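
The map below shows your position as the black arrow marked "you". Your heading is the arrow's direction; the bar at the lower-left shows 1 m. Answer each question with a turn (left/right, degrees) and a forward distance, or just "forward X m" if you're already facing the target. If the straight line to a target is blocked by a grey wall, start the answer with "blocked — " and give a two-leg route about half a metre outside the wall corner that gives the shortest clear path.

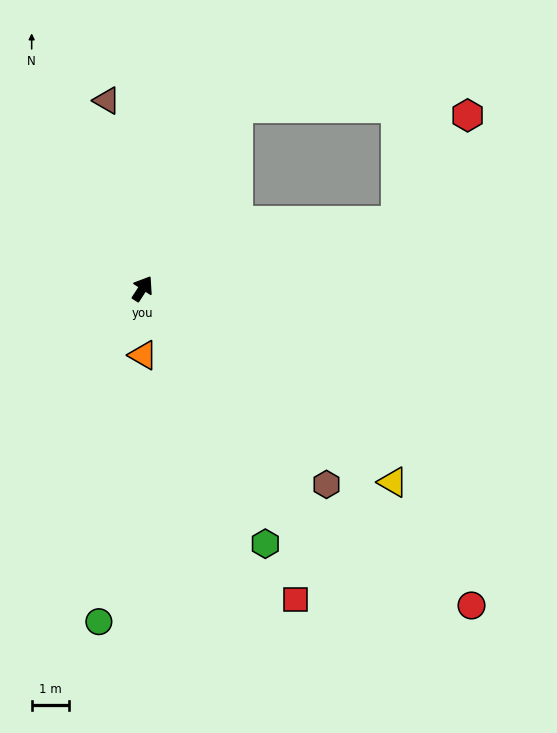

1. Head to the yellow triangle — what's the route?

turn right 95°, forward 8.5 m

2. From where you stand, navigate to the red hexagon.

blocked — turn right 42°, forward 7.1 m, then turn left 41°, forward 3.4 m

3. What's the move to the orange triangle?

turn right 147°, forward 1.8 m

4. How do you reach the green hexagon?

turn right 121°, forward 7.6 m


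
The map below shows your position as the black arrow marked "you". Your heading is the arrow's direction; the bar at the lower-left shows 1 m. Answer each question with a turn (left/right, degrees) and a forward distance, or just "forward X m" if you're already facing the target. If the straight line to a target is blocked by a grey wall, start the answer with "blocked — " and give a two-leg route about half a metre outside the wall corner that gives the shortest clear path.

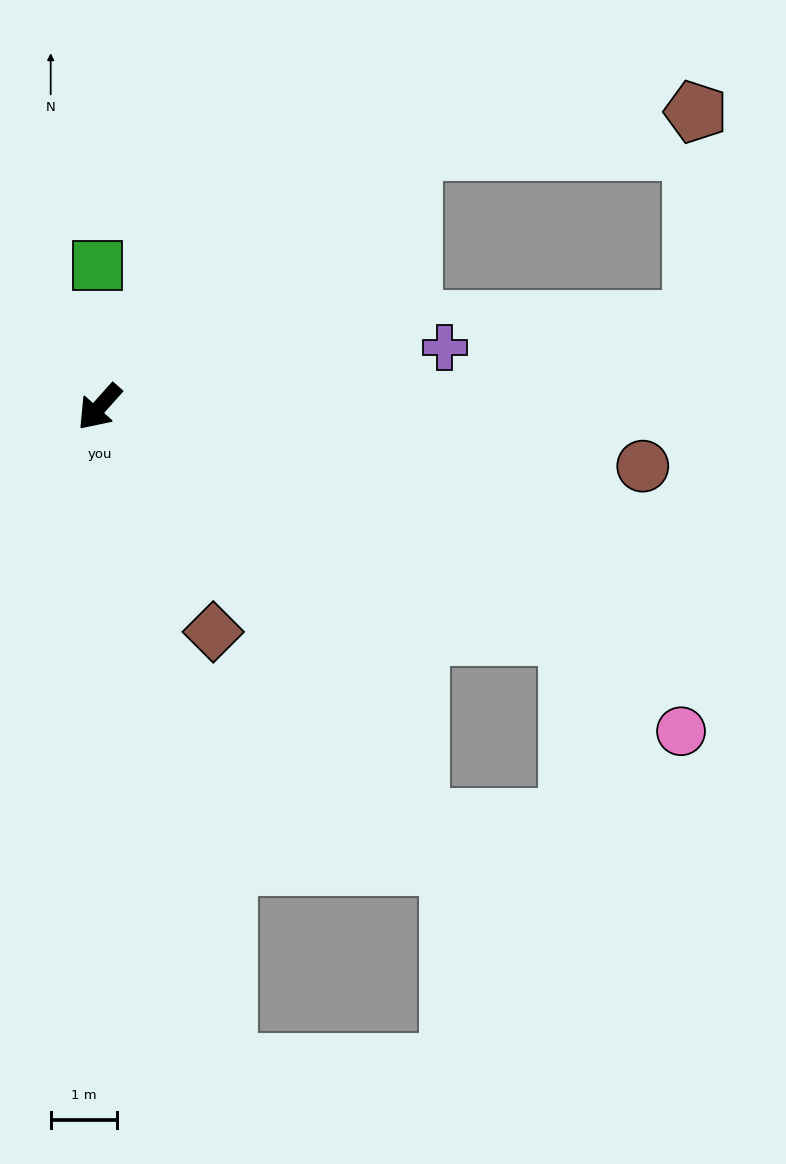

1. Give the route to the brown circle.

turn left 126°, forward 8.2 m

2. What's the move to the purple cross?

turn left 142°, forward 5.2 m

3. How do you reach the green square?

turn right 138°, forward 2.1 m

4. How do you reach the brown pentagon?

blocked — turn left 171°, forward 6.1 m, then turn right 31°, forward 4.3 m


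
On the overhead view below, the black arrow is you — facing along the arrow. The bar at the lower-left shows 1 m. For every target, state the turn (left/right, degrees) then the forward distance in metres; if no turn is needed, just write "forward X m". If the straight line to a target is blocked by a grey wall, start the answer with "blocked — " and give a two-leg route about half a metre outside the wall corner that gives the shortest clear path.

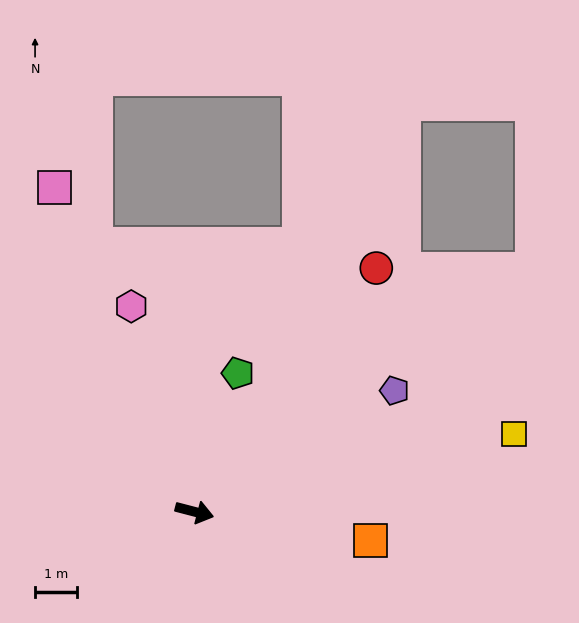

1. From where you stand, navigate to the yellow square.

turn left 28°, forward 7.9 m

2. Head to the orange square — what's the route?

turn left 5°, forward 4.3 m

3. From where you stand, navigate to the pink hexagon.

turn left 122°, forward 5.2 m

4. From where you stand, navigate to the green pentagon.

turn left 87°, forward 3.5 m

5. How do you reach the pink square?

turn left 128°, forward 8.5 m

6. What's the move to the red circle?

turn left 68°, forward 7.3 m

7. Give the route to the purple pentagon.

turn left 46°, forward 5.6 m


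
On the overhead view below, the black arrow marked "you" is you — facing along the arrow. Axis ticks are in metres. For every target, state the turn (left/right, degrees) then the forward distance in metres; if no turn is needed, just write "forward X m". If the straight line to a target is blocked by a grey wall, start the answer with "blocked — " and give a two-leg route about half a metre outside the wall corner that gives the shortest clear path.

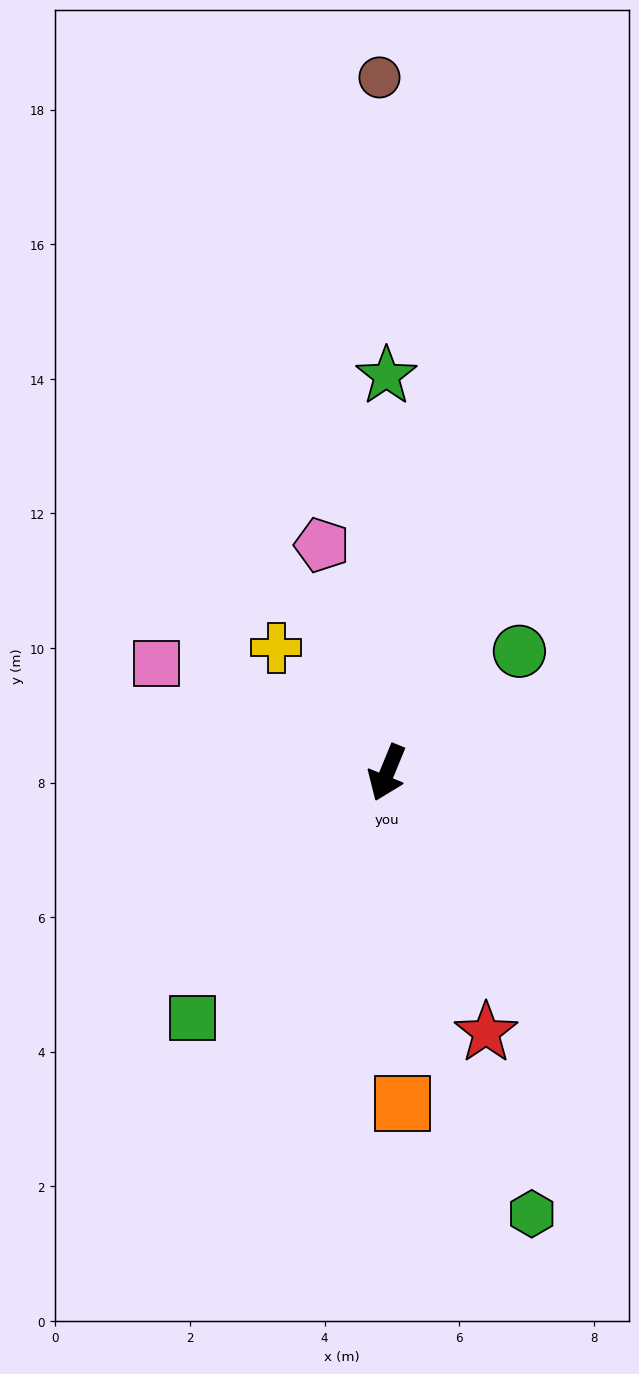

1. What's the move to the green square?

turn right 16°, forward 4.7 m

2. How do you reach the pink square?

turn right 93°, forward 3.8 m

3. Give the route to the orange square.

turn left 25°, forward 4.9 m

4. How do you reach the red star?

turn left 43°, forward 4.1 m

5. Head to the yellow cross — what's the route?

turn right 116°, forward 2.5 m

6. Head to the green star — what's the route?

turn right 158°, forward 5.9 m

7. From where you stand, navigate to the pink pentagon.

turn right 142°, forward 3.5 m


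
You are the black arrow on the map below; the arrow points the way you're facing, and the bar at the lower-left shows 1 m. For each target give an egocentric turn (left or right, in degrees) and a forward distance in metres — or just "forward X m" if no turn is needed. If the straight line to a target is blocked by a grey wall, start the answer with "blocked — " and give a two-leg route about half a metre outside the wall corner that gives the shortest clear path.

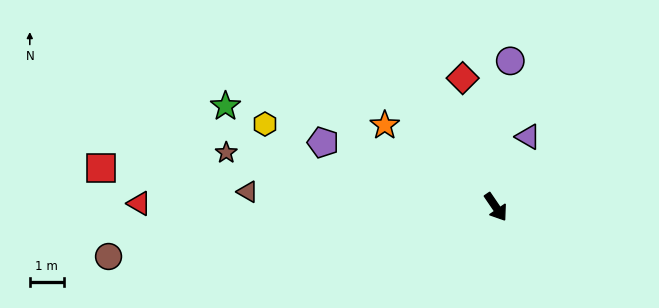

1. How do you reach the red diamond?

turn left 160°, forward 3.9 m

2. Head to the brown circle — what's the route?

turn right 117°, forward 11.5 m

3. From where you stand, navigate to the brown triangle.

turn right 128°, forward 7.3 m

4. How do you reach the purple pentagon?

turn right 145°, forward 5.4 m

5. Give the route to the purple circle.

turn left 140°, forward 4.3 m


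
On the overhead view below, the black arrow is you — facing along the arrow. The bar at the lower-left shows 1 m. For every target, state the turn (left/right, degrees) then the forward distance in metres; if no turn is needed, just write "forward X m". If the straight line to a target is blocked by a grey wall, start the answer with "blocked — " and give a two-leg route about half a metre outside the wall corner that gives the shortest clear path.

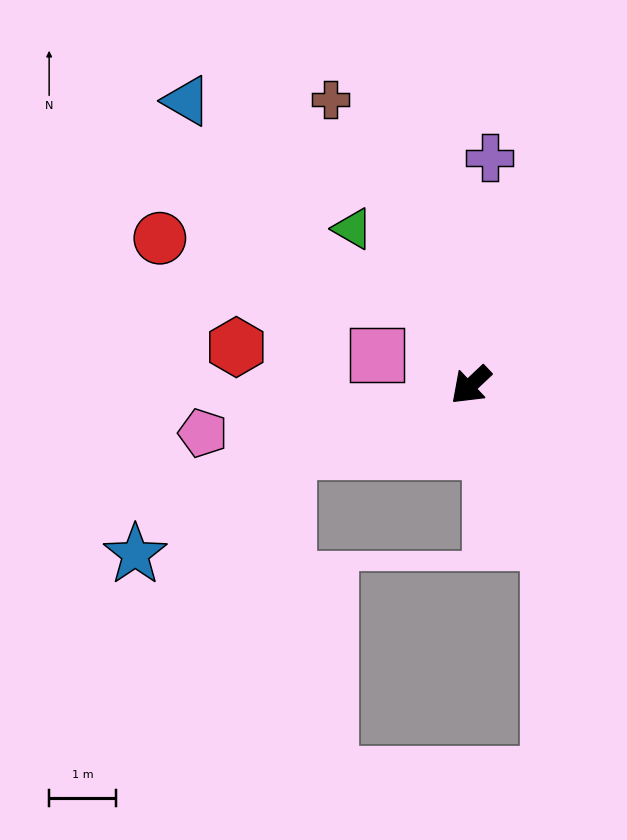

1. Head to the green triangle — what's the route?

turn right 96°, forward 2.9 m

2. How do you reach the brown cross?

turn right 107°, forward 4.8 m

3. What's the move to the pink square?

turn right 61°, forward 1.5 m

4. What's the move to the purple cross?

turn right 138°, forward 3.4 m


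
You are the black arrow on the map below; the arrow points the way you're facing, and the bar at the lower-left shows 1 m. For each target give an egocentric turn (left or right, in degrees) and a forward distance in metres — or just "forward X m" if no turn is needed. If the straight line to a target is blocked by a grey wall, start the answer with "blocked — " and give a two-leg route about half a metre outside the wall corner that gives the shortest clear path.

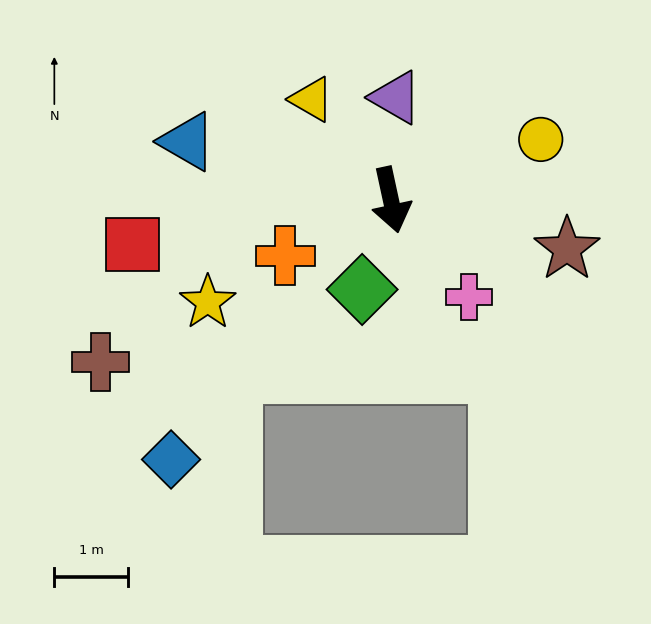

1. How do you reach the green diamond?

turn right 30°, forward 1.3 m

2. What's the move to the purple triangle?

turn left 165°, forward 1.4 m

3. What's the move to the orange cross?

turn right 74°, forward 1.6 m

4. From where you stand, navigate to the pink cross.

turn left 27°, forward 1.7 m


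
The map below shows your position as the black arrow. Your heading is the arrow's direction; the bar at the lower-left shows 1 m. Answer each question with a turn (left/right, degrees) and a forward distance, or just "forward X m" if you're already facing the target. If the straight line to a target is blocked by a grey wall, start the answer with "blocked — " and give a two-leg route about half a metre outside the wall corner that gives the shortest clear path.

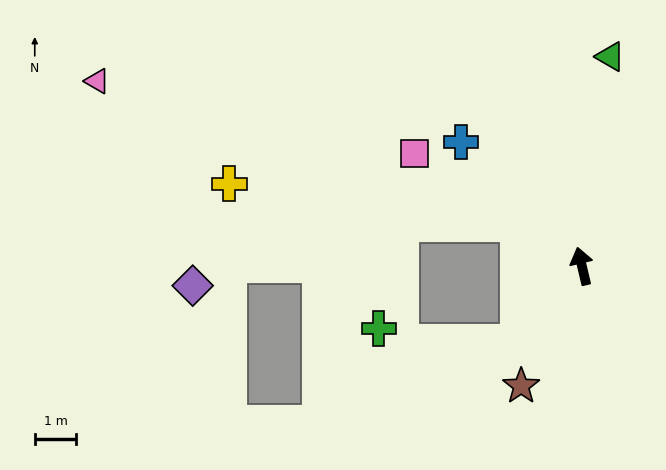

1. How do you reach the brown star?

turn left 140°, forward 3.2 m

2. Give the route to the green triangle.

turn right 21°, forward 5.1 m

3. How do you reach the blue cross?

turn left 31°, forward 4.2 m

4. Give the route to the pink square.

turn left 43°, forward 4.9 m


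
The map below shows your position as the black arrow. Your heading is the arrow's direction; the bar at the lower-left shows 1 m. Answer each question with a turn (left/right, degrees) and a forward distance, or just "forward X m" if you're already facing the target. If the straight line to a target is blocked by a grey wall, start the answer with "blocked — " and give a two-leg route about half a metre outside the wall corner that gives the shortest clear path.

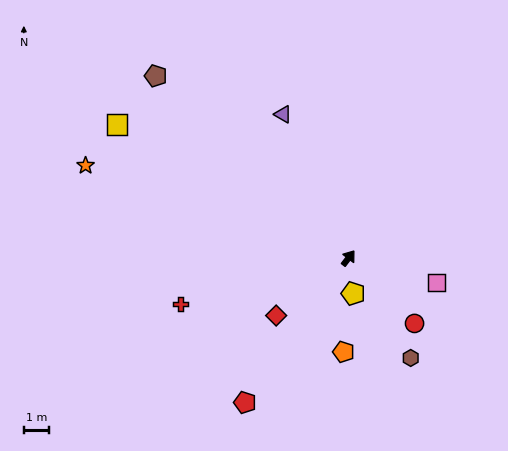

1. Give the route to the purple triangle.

turn left 62°, forward 6.3 m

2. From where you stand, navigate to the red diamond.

turn left 166°, forward 3.7 m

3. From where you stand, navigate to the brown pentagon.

turn left 84°, forward 10.6 m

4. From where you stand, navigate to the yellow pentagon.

turn right 135°, forward 1.4 m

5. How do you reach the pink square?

turn right 68°, forward 3.7 m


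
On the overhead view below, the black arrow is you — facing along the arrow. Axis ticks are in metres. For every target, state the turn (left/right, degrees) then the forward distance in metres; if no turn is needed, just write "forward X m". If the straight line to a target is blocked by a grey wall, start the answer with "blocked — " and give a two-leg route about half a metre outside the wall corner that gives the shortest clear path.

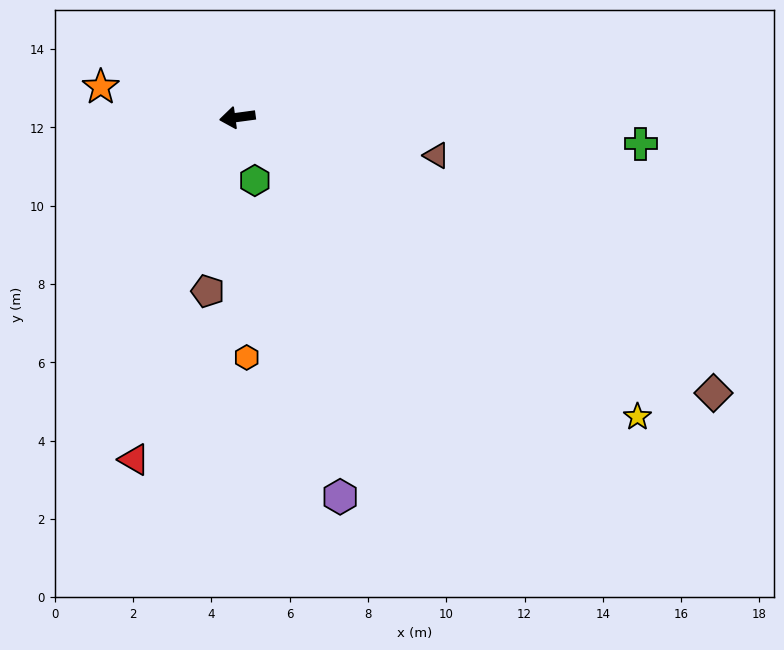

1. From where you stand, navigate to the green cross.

turn left 169°, forward 10.3 m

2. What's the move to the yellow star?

turn left 136°, forward 12.8 m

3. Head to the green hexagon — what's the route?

turn left 98°, forward 1.7 m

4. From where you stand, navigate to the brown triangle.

turn left 162°, forward 5.2 m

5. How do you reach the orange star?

turn right 20°, forward 3.6 m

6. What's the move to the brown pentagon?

turn left 73°, forward 4.5 m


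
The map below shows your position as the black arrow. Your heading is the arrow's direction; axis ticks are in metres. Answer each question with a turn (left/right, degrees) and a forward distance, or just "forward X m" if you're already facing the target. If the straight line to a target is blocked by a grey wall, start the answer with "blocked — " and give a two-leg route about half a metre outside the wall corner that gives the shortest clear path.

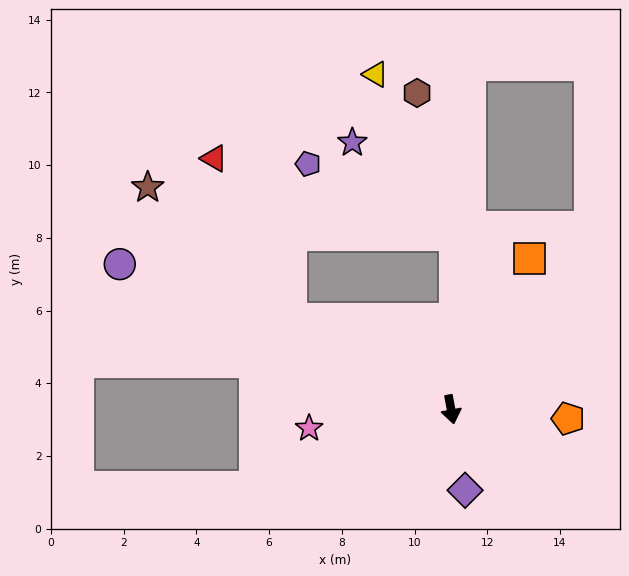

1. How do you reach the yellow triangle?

blocked — turn left 168°, forward 4.8 m, then turn left 27°, forward 4.9 m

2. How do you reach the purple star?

blocked — turn left 168°, forward 4.8 m, then turn left 49°, forward 3.8 m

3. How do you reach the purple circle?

turn right 124°, forward 9.9 m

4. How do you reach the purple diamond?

forward 2.3 m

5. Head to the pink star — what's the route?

turn right 93°, forward 3.9 m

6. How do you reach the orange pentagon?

turn left 75°, forward 3.2 m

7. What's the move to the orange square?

turn left 142°, forward 4.7 m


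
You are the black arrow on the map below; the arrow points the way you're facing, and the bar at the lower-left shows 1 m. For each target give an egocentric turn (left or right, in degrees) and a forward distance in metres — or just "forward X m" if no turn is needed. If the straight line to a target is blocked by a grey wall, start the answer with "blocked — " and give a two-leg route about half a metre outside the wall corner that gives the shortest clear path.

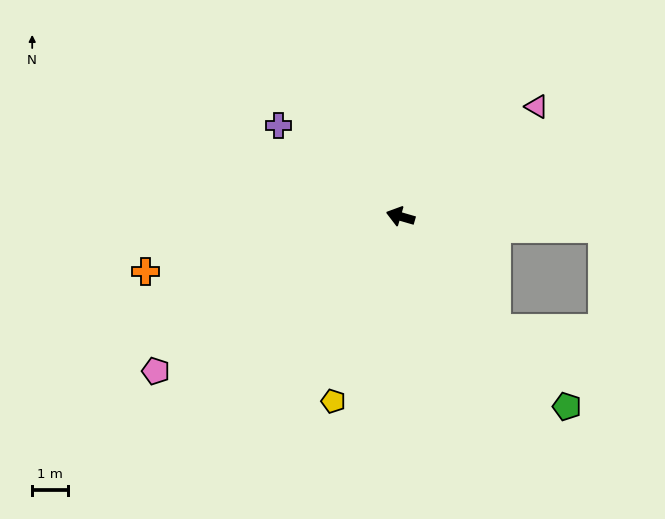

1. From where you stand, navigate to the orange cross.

turn left 28°, forward 7.3 m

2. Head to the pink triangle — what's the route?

turn right 125°, forward 4.9 m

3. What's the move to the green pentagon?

turn left 147°, forward 7.1 m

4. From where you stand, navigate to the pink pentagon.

turn left 48°, forward 8.1 m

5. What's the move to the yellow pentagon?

turn left 86°, forward 5.5 m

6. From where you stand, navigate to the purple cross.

turn right 21°, forward 4.2 m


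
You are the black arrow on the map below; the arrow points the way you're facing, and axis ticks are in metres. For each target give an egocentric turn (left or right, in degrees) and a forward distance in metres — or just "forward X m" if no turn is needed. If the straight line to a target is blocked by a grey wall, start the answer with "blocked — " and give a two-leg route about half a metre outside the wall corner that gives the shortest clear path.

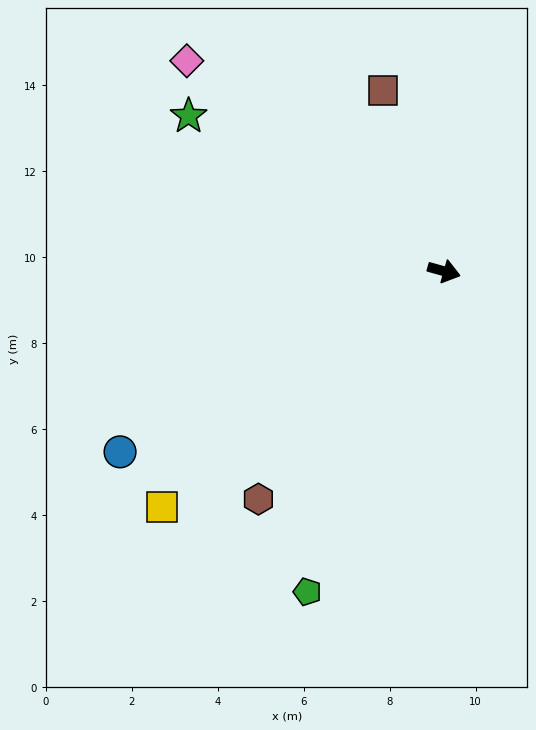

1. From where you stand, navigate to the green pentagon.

turn right 97°, forward 8.1 m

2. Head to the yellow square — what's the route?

turn right 124°, forward 8.6 m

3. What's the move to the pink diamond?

turn left 156°, forward 7.7 m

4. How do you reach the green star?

turn left 164°, forward 7.0 m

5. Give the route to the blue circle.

turn right 135°, forward 8.6 m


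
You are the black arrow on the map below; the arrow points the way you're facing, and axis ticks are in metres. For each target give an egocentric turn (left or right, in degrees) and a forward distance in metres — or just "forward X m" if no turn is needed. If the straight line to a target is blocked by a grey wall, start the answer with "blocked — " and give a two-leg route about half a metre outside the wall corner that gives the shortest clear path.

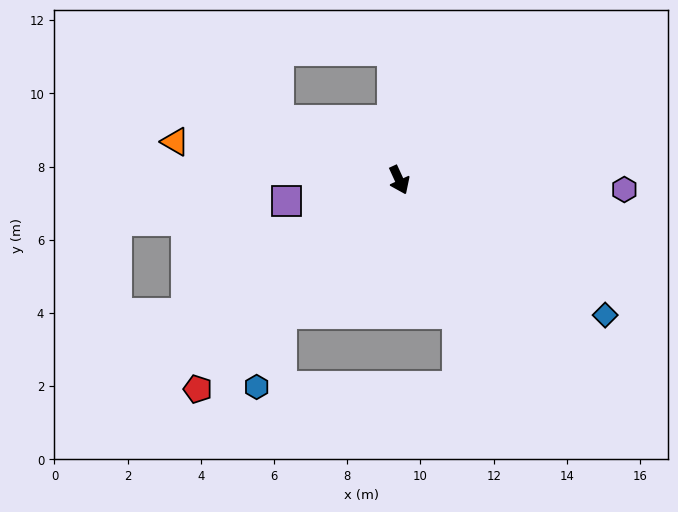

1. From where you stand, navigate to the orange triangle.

turn right 124°, forward 6.2 m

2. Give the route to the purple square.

turn right 104°, forward 3.1 m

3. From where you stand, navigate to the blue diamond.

turn left 32°, forward 6.7 m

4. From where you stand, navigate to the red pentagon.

turn right 69°, forward 7.9 m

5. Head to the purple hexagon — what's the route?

turn left 63°, forward 6.2 m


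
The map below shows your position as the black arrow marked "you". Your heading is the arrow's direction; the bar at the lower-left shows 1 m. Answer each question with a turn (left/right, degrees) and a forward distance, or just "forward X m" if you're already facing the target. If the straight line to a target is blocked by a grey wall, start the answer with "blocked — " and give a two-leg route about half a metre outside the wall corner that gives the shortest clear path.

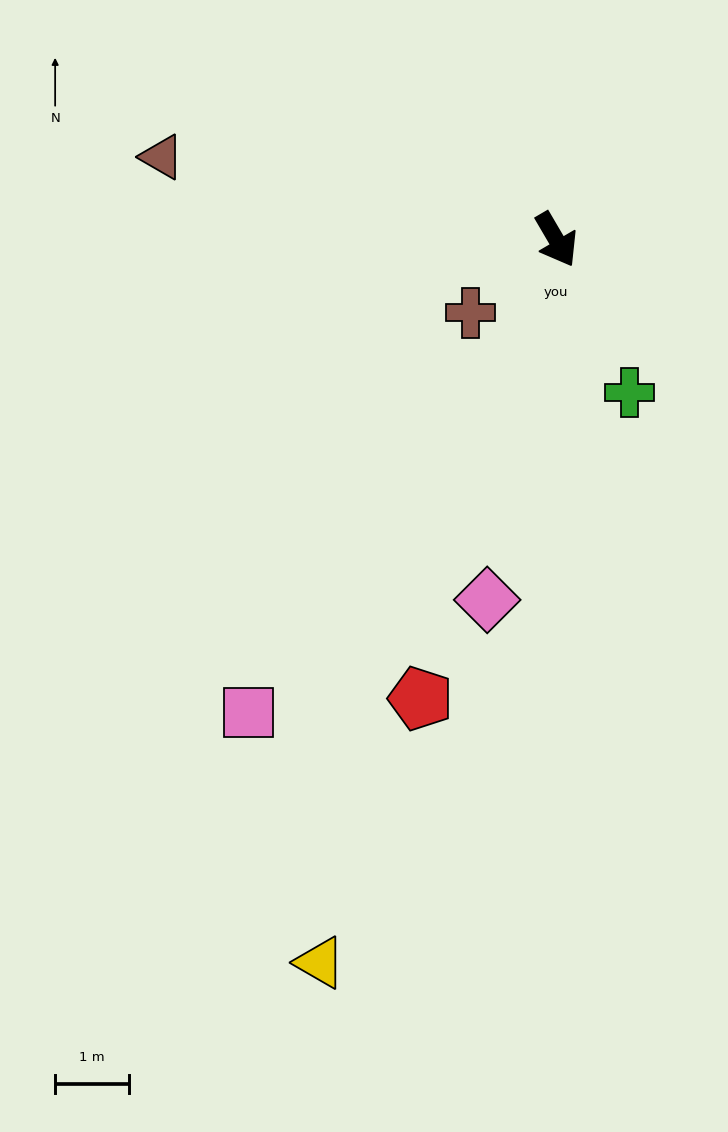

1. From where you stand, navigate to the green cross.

turn right 5°, forward 2.3 m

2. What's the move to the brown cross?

turn right 80°, forward 1.5 m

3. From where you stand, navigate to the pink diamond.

turn right 41°, forward 4.9 m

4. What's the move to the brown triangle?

turn right 132°, forward 5.4 m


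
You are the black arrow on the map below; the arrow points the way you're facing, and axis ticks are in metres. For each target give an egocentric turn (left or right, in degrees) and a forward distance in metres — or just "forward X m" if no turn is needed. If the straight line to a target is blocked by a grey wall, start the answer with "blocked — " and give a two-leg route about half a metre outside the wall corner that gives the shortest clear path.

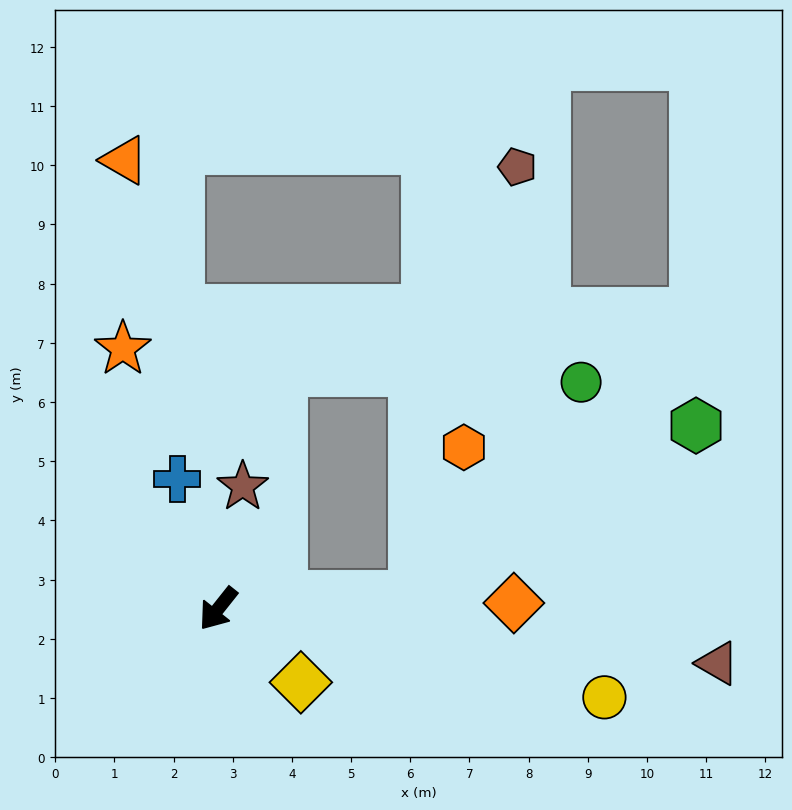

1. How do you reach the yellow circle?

turn left 116°, forward 6.7 m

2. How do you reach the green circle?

blocked — turn left 132°, forward 3.3 m, then turn left 48°, forward 4.6 m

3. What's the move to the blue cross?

turn right 124°, forward 2.3 m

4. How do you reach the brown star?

turn right 153°, forward 2.1 m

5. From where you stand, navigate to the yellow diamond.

turn left 87°, forward 1.9 m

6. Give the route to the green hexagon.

blocked — turn left 132°, forward 3.3 m, then turn left 28°, forward 5.6 m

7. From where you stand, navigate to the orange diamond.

turn left 130°, forward 5.0 m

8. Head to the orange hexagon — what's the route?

blocked — turn left 132°, forward 3.3 m, then turn left 68°, forward 2.6 m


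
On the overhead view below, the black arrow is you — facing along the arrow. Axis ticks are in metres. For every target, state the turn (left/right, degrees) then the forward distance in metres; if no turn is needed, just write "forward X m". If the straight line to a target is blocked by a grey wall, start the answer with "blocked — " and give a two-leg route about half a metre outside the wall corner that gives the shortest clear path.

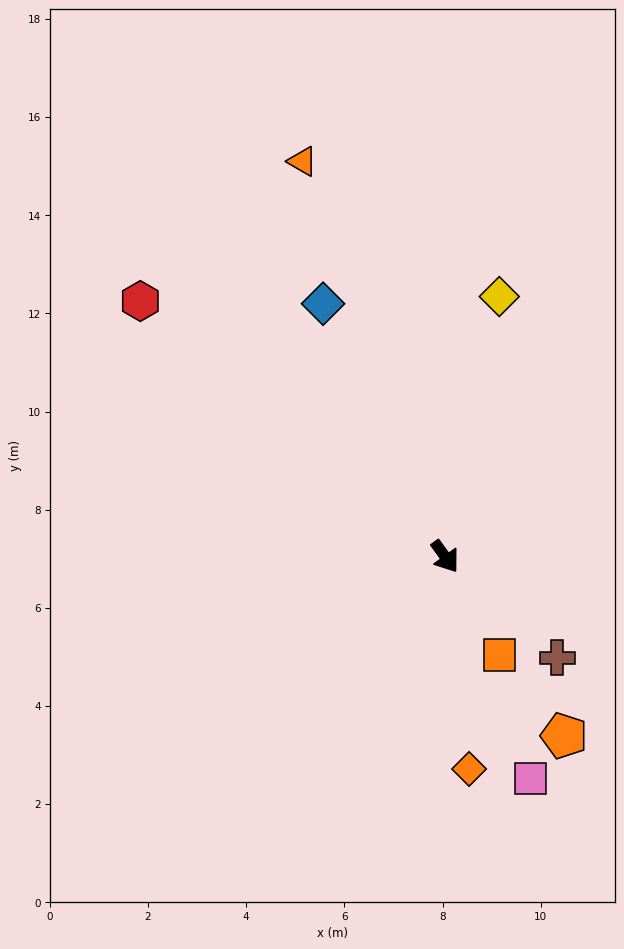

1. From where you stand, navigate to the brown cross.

turn left 12°, forward 3.1 m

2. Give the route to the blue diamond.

turn left 170°, forward 5.7 m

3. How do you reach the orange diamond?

turn right 29°, forward 4.4 m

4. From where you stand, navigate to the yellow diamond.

turn left 132°, forward 5.4 m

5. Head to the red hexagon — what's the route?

turn right 166°, forward 8.1 m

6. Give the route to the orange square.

turn right 7°, forward 2.3 m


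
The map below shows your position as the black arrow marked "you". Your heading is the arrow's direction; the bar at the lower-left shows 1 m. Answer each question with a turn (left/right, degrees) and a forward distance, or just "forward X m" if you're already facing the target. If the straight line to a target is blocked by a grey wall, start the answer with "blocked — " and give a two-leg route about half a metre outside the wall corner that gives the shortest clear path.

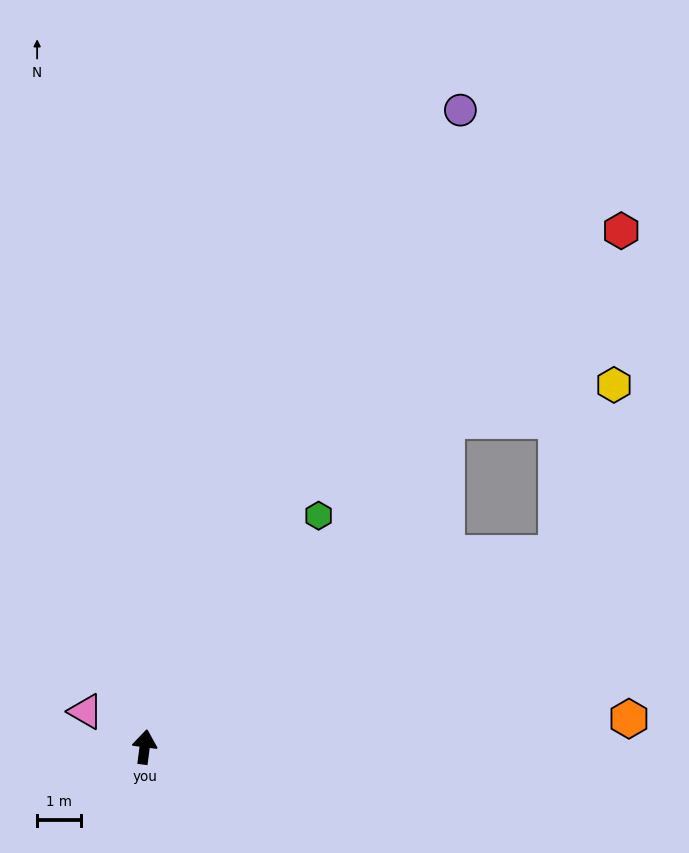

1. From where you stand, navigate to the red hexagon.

turn right 35°, forward 16.0 m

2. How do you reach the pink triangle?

turn left 66°, forward 1.6 m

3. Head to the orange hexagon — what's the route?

turn right 79°, forward 11.1 m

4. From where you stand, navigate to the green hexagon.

turn right 30°, forward 6.6 m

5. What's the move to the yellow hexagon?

blocked — turn right 35°, forward 10.2 m, then turn right 36°, forward 3.9 m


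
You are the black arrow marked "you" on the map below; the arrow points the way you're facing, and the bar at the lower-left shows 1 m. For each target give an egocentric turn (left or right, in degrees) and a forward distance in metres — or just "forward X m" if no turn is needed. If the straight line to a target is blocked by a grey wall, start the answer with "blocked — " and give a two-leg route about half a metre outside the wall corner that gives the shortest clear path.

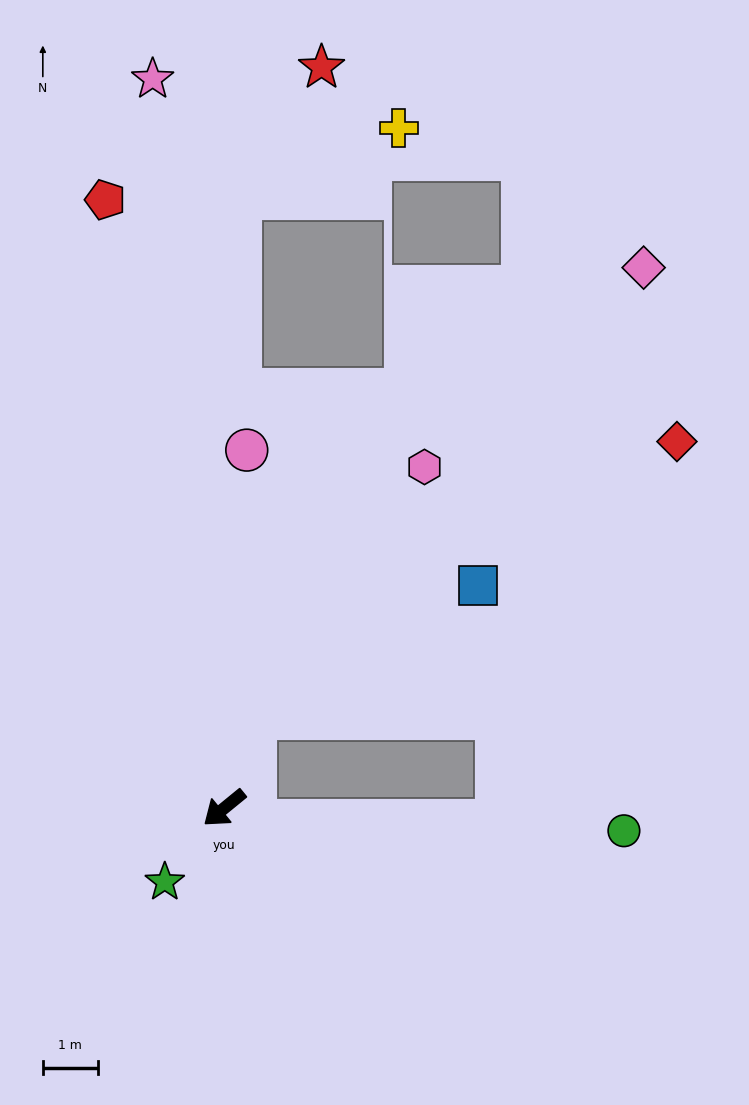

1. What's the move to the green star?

turn left 12°, forward 1.7 m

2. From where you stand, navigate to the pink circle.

turn right 133°, forward 6.5 m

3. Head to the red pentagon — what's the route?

turn right 118°, forward 11.3 m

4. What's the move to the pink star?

turn right 124°, forward 13.4 m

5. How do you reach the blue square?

blocked — turn right 147°, forward 1.8 m, then turn right 42°, forward 4.7 m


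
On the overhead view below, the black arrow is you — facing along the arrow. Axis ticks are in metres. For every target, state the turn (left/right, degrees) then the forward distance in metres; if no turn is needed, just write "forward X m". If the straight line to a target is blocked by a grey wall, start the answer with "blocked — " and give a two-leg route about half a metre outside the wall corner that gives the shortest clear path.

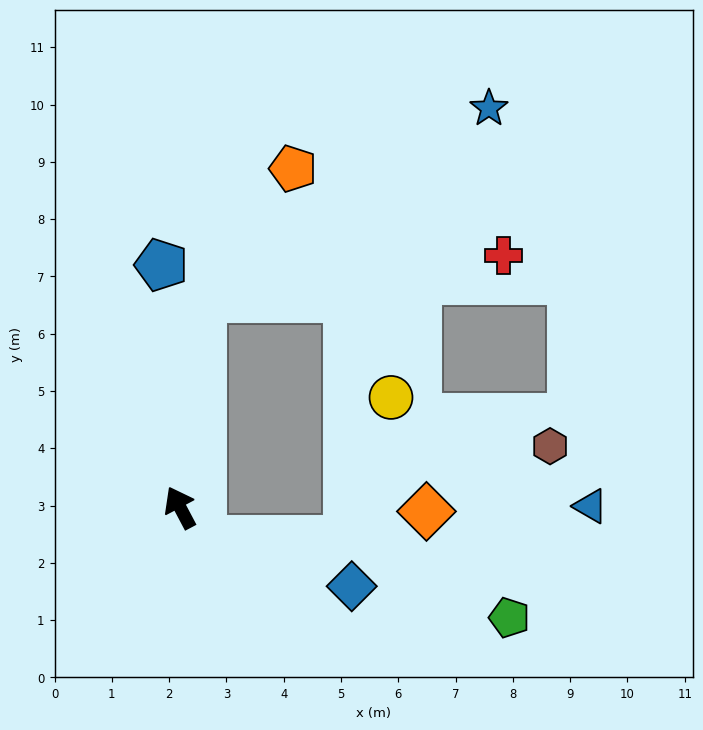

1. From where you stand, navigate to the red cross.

blocked — turn right 34°, forward 3.7 m, then turn right 76°, forward 5.3 m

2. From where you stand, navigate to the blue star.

blocked — turn right 34°, forward 3.7 m, then turn right 50°, forward 6.0 m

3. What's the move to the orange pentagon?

blocked — turn right 34°, forward 3.7 m, then turn right 29°, forward 2.8 m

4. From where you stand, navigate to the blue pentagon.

turn right 23°, forward 4.2 m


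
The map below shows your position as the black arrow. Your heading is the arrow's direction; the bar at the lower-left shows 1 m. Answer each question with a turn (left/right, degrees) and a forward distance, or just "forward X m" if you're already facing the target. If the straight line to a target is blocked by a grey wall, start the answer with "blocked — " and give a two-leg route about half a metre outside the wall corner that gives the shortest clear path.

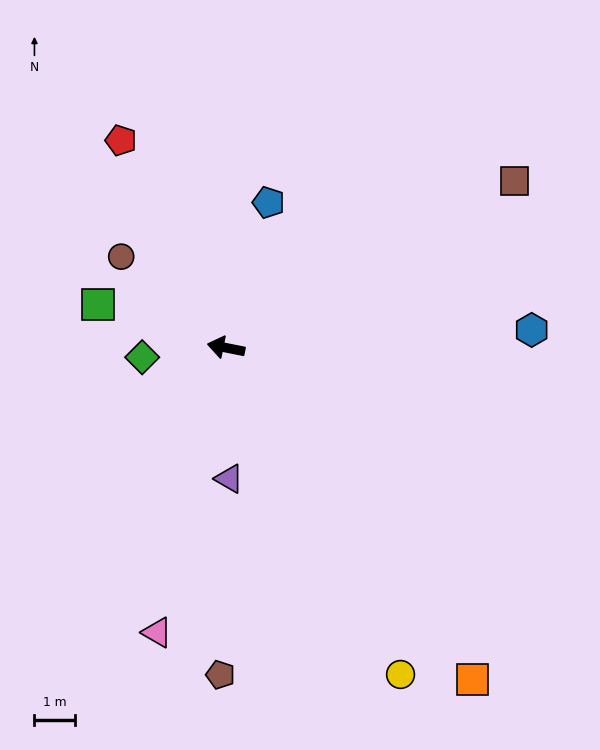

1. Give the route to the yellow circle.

turn left 129°, forward 9.0 m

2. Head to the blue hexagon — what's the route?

turn right 165°, forward 7.5 m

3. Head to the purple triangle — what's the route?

turn left 103°, forward 3.2 m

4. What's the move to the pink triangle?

turn left 88°, forward 7.1 m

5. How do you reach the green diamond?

turn left 18°, forward 2.1 m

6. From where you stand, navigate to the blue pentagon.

turn right 95°, forward 3.7 m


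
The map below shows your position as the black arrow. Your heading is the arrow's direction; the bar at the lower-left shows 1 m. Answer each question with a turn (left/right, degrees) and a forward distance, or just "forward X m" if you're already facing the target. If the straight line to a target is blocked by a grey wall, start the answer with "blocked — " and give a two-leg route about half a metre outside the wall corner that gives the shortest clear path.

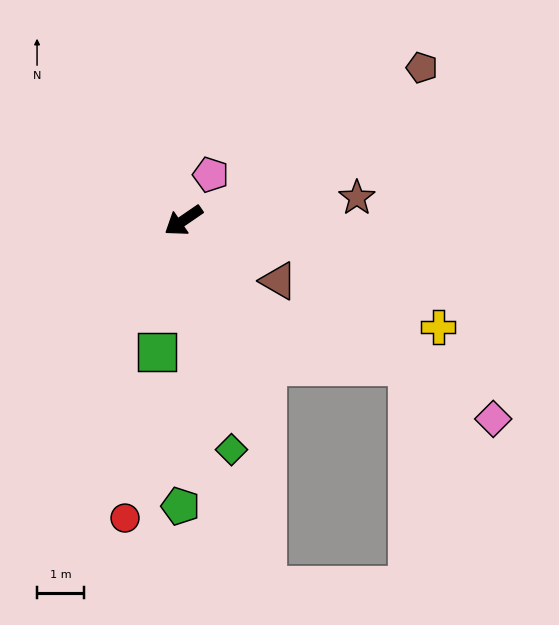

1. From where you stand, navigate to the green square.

turn left 44°, forward 2.9 m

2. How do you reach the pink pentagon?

turn right 155°, forward 1.1 m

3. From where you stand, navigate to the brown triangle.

turn left 113°, forward 2.4 m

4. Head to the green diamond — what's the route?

turn left 67°, forward 5.0 m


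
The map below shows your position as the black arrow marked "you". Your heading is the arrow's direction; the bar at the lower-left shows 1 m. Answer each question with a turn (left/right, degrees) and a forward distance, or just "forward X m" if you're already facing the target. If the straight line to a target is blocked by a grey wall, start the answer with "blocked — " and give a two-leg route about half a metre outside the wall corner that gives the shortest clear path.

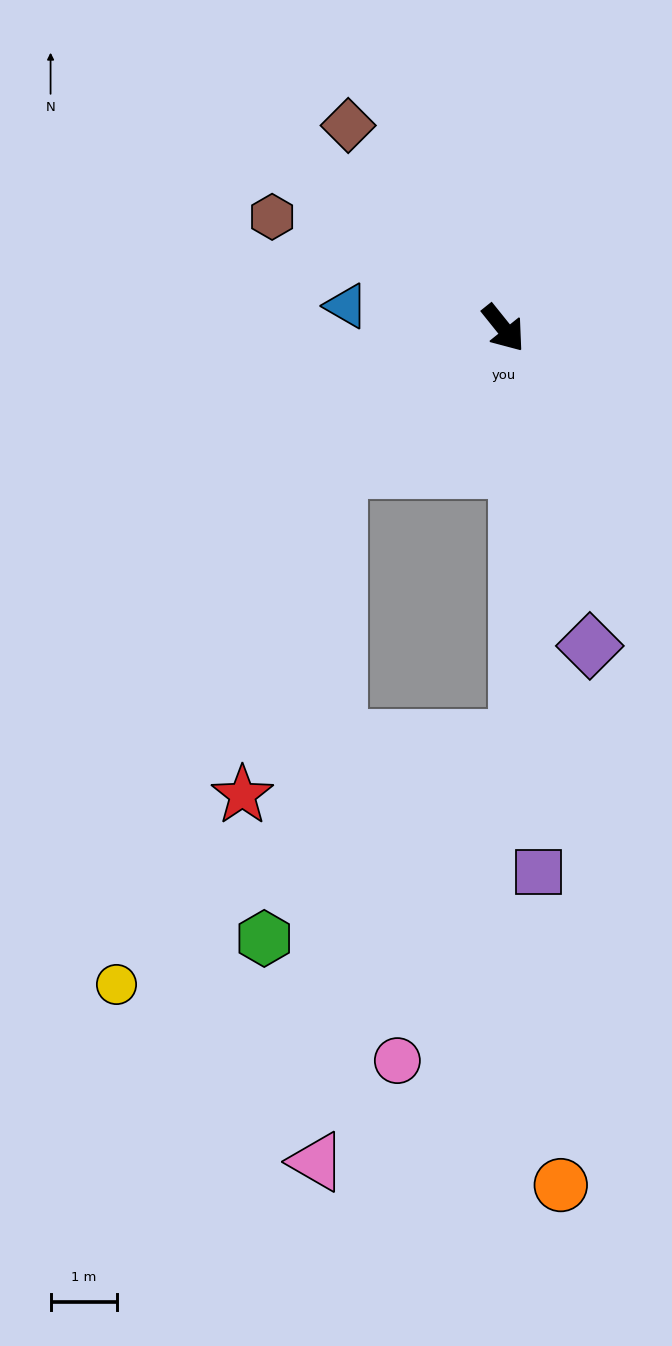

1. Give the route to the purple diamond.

turn right 24°, forward 4.9 m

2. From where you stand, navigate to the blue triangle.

turn right 137°, forward 2.4 m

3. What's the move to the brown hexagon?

turn right 154°, forward 3.8 m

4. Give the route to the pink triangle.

blocked — turn right 88°, forward 3.3 m, then turn left 47°, forward 10.4 m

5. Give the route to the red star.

blocked — turn right 88°, forward 3.3 m, then turn left 33°, forward 5.1 m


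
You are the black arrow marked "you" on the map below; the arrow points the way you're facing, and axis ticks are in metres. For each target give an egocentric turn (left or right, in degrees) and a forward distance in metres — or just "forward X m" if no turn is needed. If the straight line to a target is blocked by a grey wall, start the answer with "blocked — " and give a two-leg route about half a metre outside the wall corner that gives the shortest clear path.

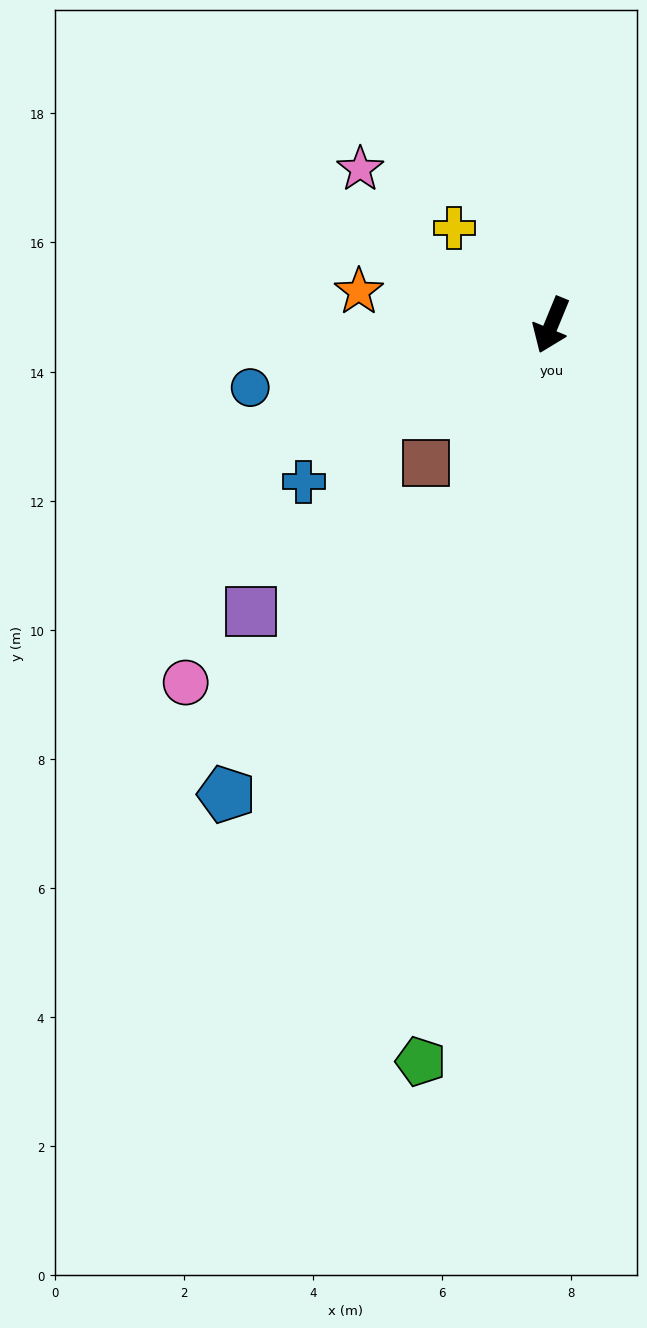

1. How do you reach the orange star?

turn right 78°, forward 3.0 m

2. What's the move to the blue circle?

turn right 56°, forward 4.8 m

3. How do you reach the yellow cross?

turn right 113°, forward 2.1 m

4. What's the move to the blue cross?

turn right 35°, forward 4.5 m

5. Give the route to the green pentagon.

turn left 12°, forward 11.6 m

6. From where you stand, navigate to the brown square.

turn right 20°, forward 2.9 m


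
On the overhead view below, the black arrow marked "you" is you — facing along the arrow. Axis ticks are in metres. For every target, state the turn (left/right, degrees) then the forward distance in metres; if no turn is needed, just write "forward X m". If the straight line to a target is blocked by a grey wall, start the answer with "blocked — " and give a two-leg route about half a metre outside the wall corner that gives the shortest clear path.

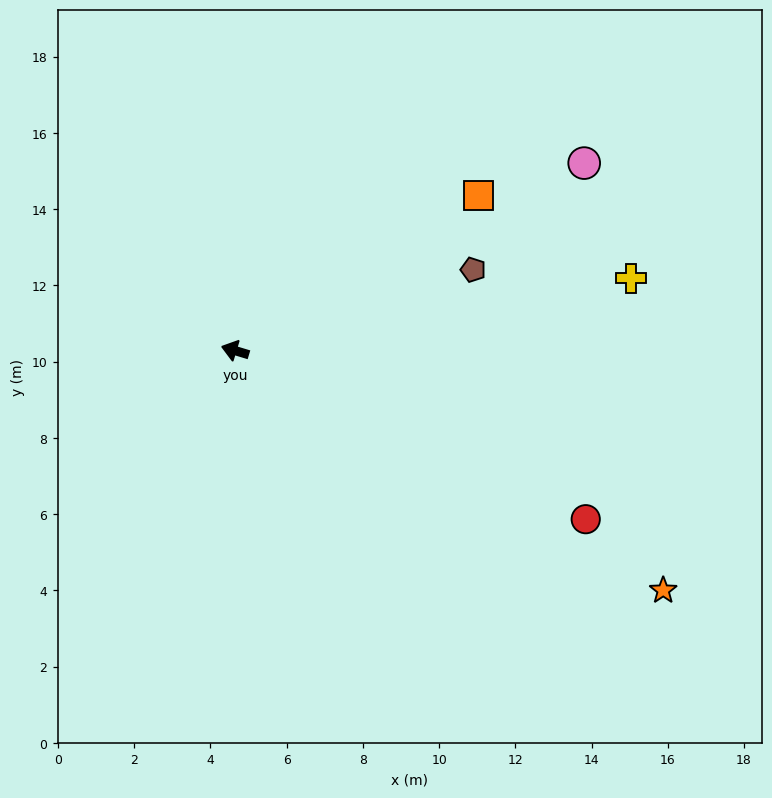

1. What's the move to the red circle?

turn left 171°, forward 10.2 m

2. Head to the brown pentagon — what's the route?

turn right 144°, forward 6.6 m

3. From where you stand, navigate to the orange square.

turn right 131°, forward 7.6 m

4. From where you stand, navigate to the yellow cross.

turn right 153°, forward 10.6 m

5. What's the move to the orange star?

turn left 168°, forward 12.9 m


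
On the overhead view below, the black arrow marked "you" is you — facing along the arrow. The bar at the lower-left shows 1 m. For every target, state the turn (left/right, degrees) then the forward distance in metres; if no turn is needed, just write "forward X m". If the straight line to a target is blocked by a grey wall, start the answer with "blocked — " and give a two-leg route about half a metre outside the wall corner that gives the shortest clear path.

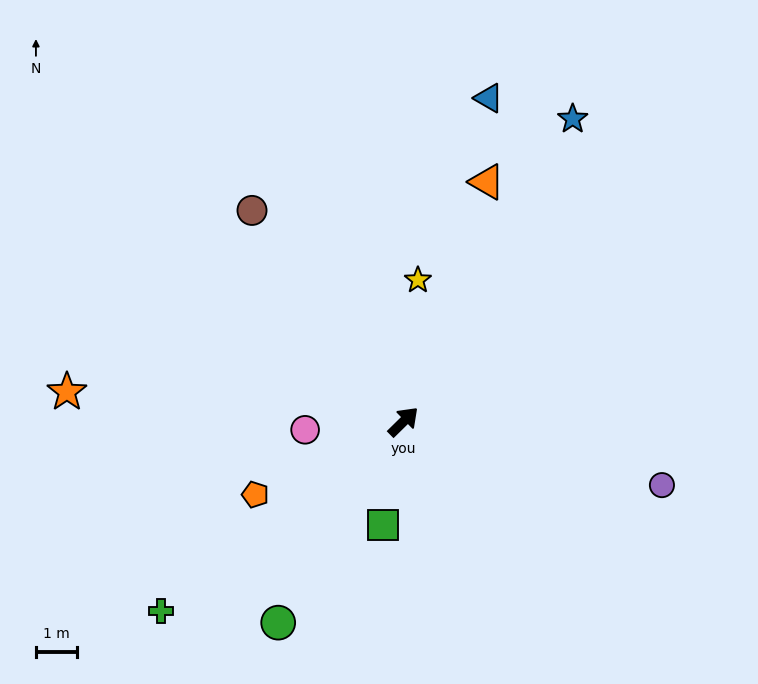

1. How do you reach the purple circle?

turn right 58°, forward 6.4 m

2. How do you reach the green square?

turn right 146°, forward 2.6 m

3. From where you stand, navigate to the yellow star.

turn left 40°, forward 3.4 m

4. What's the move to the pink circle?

turn left 140°, forward 2.4 m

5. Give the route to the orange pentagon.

turn left 162°, forward 4.0 m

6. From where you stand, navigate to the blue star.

turn left 16°, forward 8.4 m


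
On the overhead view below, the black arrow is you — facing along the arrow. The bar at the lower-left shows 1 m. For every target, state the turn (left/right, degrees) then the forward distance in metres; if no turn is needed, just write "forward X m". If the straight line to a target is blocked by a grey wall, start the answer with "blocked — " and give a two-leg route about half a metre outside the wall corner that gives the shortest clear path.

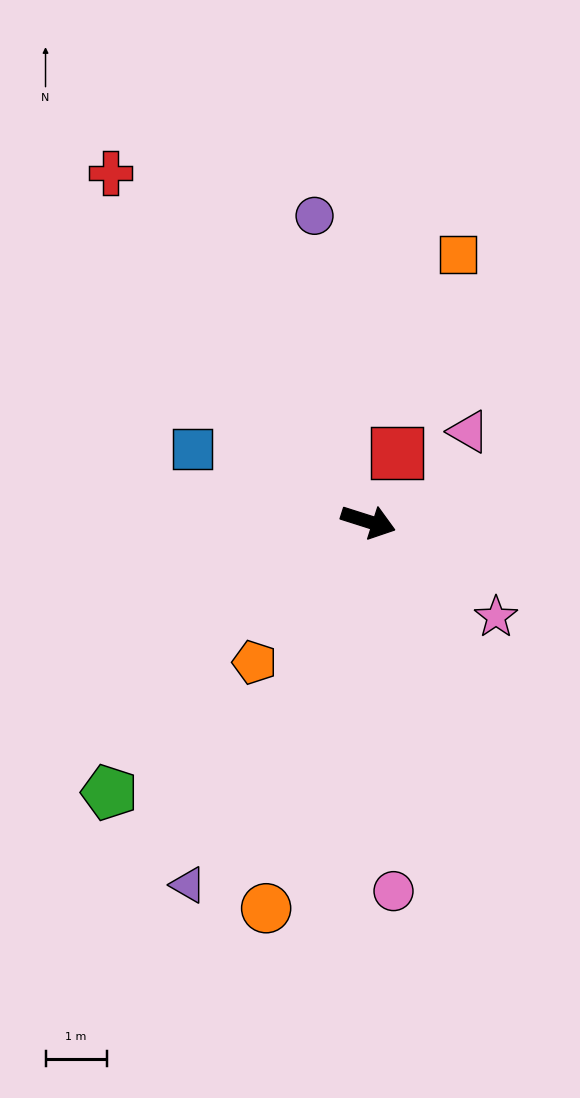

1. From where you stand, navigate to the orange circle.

turn right 87°, forward 6.5 m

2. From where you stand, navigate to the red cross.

turn left 144°, forward 7.1 m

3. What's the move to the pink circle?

turn right 68°, forward 6.1 m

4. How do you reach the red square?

turn left 85°, forward 1.2 m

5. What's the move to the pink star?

turn right 19°, forward 2.6 m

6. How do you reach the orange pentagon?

turn right 111°, forward 3.0 m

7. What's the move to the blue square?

turn left 175°, forward 3.1 m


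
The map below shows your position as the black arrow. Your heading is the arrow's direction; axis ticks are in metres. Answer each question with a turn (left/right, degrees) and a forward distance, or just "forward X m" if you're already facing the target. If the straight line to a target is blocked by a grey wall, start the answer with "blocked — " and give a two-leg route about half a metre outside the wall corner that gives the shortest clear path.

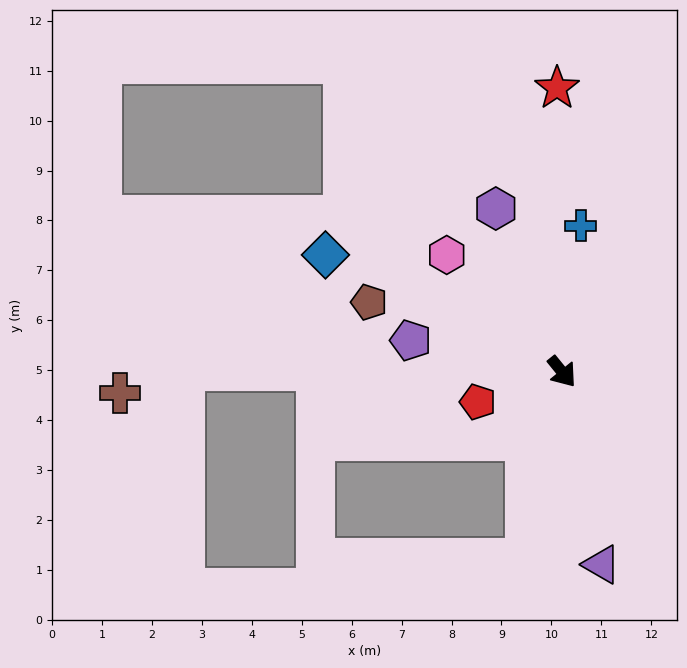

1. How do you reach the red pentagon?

turn right 109°, forward 1.8 m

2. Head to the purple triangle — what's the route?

turn right 27°, forward 3.9 m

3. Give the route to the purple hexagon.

turn left 163°, forward 3.5 m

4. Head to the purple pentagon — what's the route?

turn right 141°, forward 3.1 m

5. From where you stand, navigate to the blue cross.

turn left 134°, forward 2.9 m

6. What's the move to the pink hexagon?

turn right 174°, forward 3.3 m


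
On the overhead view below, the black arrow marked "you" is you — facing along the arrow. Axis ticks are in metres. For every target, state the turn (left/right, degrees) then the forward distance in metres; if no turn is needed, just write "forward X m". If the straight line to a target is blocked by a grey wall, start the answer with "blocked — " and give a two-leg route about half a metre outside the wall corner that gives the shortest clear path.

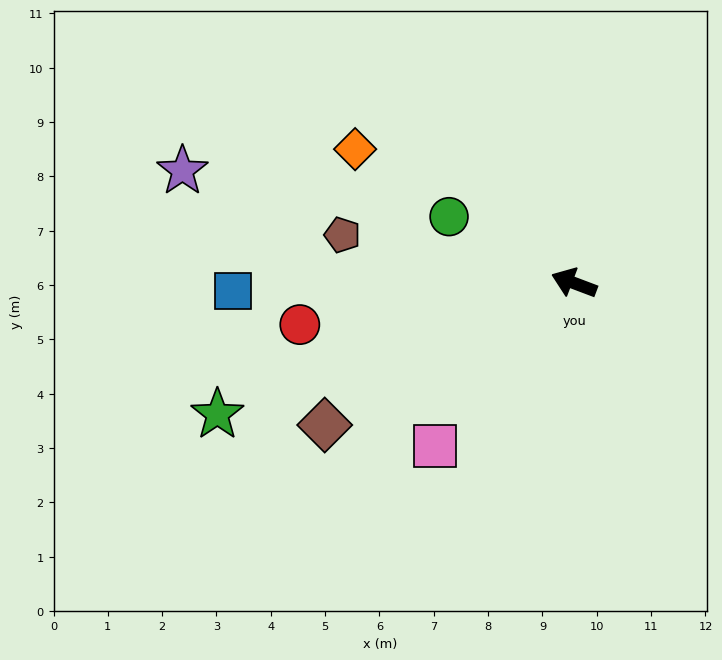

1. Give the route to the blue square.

turn left 22°, forward 6.3 m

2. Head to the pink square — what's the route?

turn left 70°, forward 3.9 m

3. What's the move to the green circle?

turn right 7°, forward 2.6 m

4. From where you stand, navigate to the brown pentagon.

turn left 9°, forward 4.4 m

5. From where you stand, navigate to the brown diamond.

turn left 50°, forward 5.3 m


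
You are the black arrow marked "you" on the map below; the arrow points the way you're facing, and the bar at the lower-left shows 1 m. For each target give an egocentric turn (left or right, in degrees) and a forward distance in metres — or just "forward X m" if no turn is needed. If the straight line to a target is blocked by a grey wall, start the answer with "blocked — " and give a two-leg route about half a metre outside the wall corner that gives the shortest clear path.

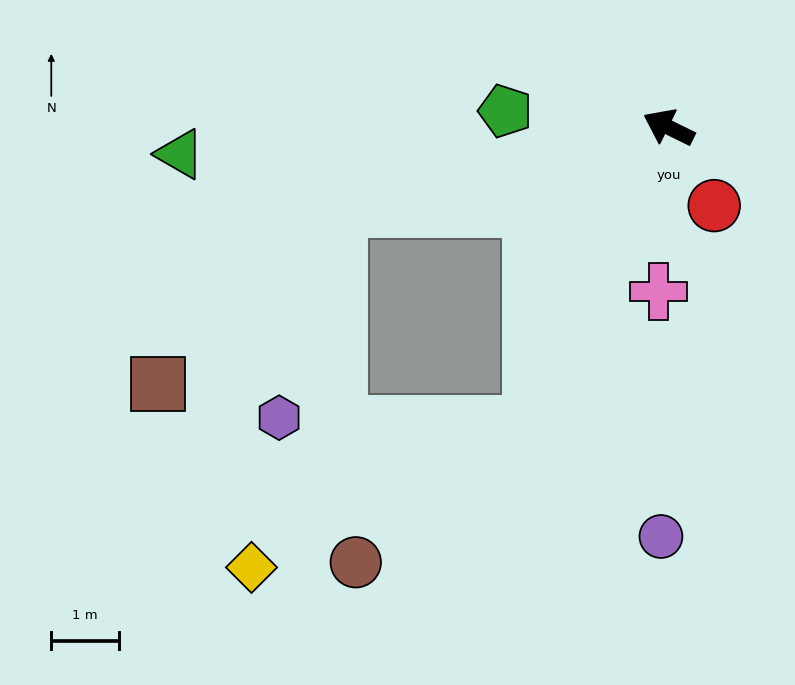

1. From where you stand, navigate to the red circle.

turn left 146°, forward 1.3 m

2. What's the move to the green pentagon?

turn left 20°, forward 2.4 m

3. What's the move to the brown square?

blocked — turn left 40°, forward 5.0 m, then turn left 30°, forward 3.7 m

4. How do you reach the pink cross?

turn left 113°, forward 2.4 m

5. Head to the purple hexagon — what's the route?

blocked — turn left 40°, forward 5.0 m, then turn left 60°, forward 3.2 m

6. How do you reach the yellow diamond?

blocked — turn left 92°, forward 4.8 m, then turn right 39°, forward 4.6 m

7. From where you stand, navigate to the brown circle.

blocked — turn left 92°, forward 4.8 m, then turn right 28°, forward 3.3 m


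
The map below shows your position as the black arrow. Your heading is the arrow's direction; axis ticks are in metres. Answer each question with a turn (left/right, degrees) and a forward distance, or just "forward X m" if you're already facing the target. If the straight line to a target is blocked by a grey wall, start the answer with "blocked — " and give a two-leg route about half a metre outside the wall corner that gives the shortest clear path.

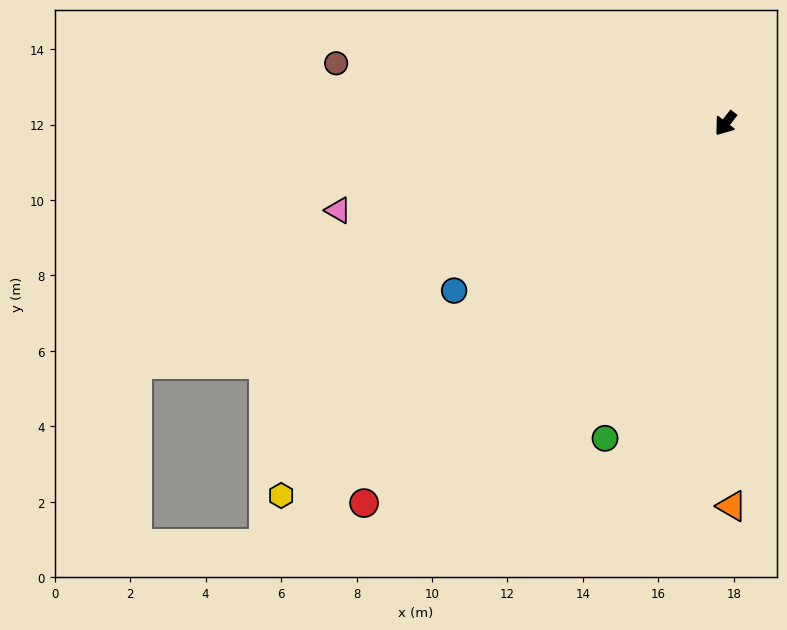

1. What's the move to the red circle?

turn right 6°, forward 13.9 m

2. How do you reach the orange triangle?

turn left 39°, forward 10.1 m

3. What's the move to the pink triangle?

turn right 40°, forward 10.5 m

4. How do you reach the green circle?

turn left 17°, forward 8.9 m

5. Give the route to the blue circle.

turn right 21°, forward 8.4 m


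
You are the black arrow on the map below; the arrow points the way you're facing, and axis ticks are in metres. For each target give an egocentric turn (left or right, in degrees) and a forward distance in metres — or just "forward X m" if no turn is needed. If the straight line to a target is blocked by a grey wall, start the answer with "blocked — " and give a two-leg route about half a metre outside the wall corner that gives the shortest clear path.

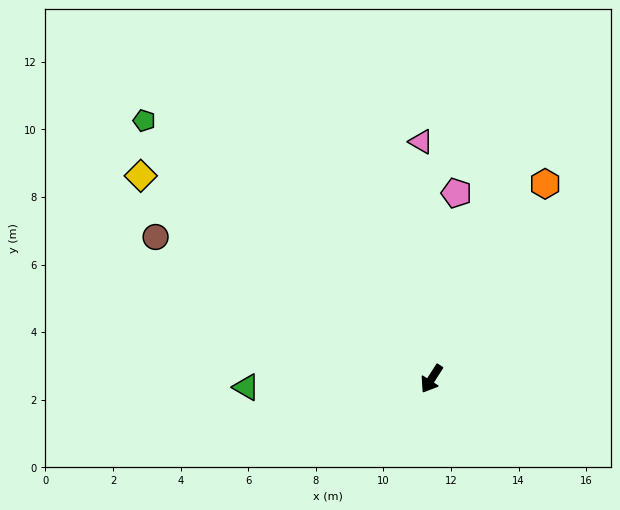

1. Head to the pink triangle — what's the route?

turn right 145°, forward 7.0 m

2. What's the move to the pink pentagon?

turn right 155°, forward 5.5 m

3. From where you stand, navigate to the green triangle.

turn right 55°, forward 5.5 m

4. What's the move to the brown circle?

turn right 85°, forward 9.2 m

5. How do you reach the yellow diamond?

turn right 92°, forward 10.5 m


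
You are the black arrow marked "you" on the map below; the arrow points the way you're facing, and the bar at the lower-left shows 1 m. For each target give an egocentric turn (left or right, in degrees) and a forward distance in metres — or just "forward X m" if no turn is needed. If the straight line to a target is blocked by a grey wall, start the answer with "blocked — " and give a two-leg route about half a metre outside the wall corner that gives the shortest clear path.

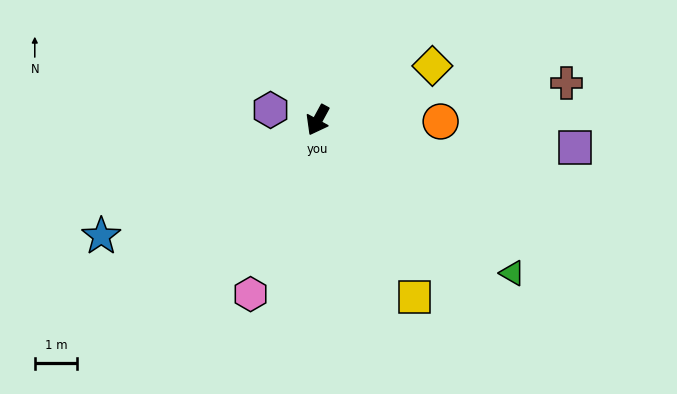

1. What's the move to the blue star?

turn right 33°, forward 5.8 m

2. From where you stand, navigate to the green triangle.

turn left 80°, forward 5.8 m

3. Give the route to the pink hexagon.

turn left 7°, forward 4.4 m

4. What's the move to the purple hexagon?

turn right 74°, forward 1.1 m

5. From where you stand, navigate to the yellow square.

turn left 57°, forward 4.7 m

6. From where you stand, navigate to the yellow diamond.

turn left 144°, forward 3.0 m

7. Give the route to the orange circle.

turn left 118°, forward 2.9 m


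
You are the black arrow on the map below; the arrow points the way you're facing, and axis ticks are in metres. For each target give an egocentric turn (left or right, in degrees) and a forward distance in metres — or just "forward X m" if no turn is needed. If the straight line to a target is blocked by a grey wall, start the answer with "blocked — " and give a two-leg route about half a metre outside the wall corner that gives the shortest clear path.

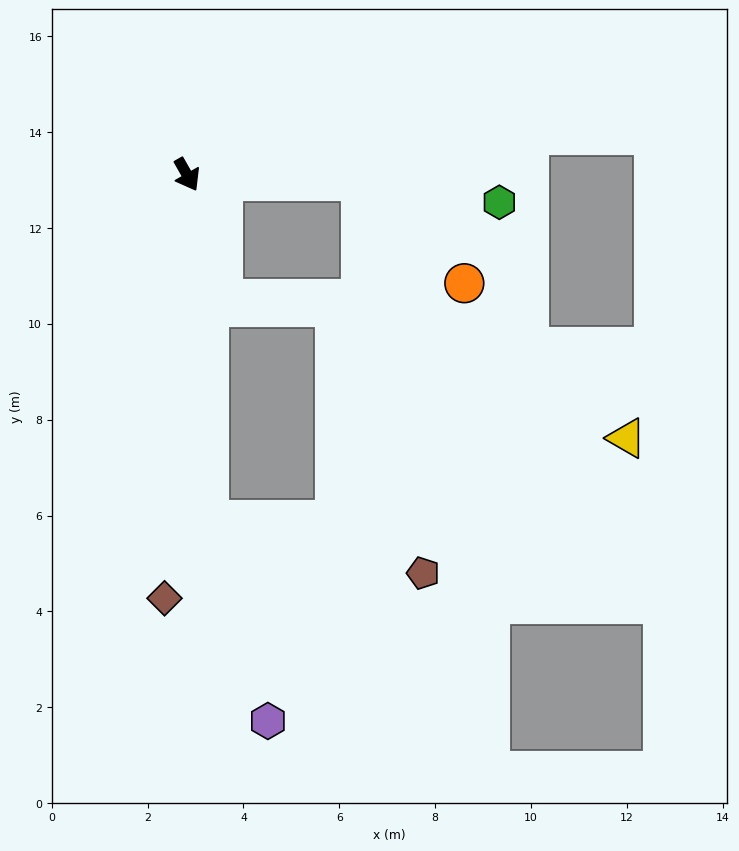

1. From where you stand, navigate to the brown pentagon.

blocked — turn right 26°, forward 7.2 m, then turn left 73°, forward 4.6 m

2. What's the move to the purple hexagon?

blocked — turn right 26°, forward 7.2 m, then turn left 13°, forward 4.4 m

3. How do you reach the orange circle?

blocked — turn left 58°, forward 3.6 m, then turn right 43°, forward 3.0 m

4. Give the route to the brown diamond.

turn right 33°, forward 8.8 m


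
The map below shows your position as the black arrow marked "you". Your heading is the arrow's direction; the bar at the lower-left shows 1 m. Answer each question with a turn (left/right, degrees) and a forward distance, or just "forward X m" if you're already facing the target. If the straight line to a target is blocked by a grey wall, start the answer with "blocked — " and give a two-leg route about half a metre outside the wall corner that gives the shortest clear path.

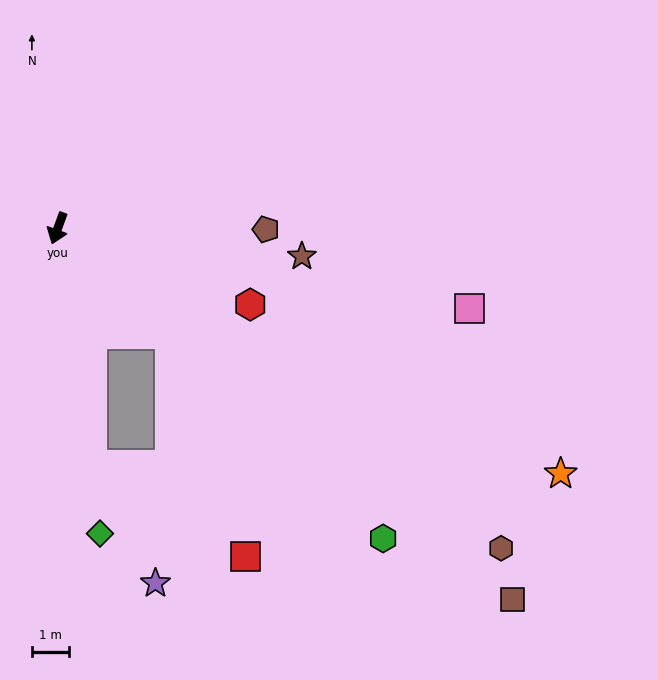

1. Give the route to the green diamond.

turn left 28°, forward 8.3 m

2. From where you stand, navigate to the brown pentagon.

turn left 110°, forward 5.6 m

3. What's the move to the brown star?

turn left 103°, forward 6.6 m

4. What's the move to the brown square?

turn left 71°, forward 15.7 m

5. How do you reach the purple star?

blocked — turn left 28°, forward 6.4 m, then turn left 21°, forward 3.6 m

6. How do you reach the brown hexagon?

turn left 74°, forward 14.6 m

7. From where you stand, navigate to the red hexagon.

turn left 88°, forward 5.5 m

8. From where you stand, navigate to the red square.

blocked — turn left 67°, forward 4.1 m, then turn right 29°, forward 6.3 m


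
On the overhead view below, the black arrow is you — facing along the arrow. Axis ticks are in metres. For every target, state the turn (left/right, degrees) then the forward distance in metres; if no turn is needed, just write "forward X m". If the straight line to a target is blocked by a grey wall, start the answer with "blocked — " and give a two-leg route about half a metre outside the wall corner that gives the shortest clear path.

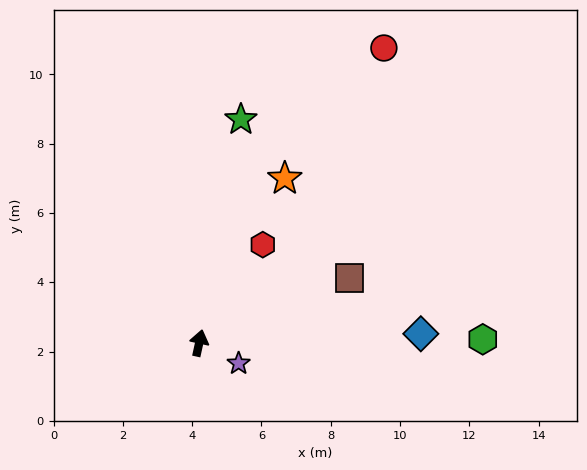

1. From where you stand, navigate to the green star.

forward 6.6 m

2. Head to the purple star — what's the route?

turn right 105°, forward 1.3 m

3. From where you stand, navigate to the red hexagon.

turn right 20°, forward 3.4 m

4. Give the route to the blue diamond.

turn right 75°, forward 6.4 m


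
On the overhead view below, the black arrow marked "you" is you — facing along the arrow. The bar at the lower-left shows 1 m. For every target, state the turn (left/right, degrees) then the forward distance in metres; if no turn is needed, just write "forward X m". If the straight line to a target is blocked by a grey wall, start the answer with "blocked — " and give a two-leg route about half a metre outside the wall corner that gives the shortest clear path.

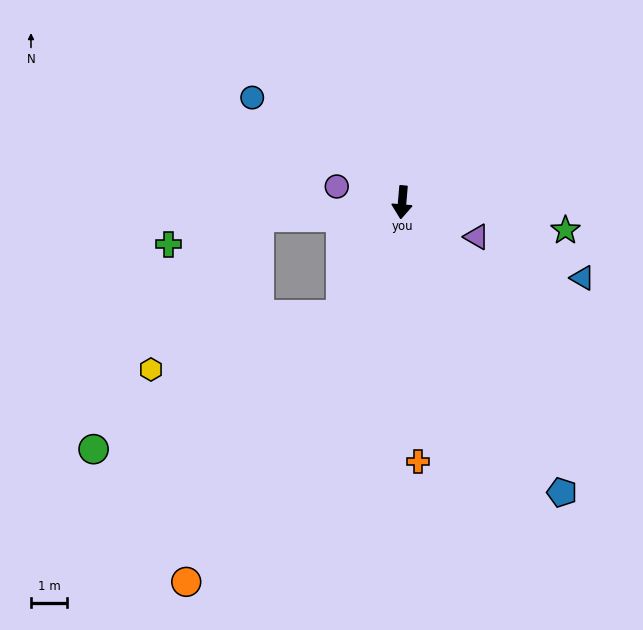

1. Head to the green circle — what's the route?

blocked — turn right 24°, forward 3.6 m, then turn right 33°, forward 7.8 m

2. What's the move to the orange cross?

turn left 8°, forward 7.2 m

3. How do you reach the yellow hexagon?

blocked — turn right 24°, forward 3.6 m, then turn right 45°, forward 5.5 m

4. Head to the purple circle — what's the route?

turn right 99°, forward 1.9 m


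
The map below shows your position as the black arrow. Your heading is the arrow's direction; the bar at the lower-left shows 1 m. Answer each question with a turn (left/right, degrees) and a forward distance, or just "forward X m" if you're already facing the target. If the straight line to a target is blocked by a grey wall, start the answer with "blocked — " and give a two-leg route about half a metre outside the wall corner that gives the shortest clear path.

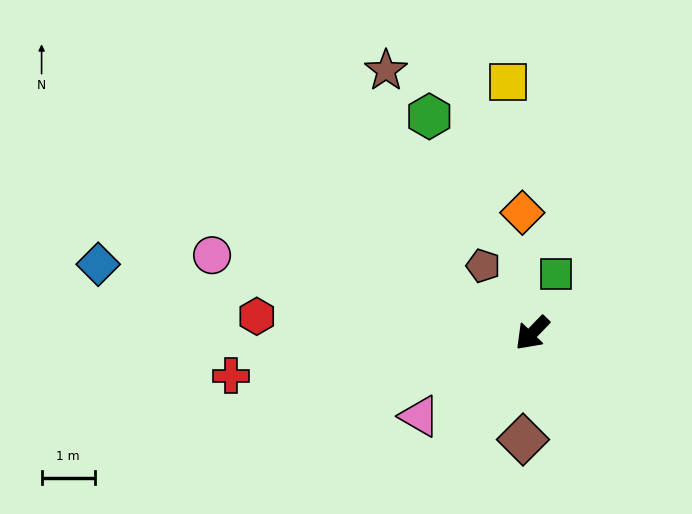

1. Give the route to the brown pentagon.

turn right 100°, forward 1.6 m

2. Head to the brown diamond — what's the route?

turn left 39°, forward 2.0 m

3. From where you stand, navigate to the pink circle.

turn right 60°, forward 6.2 m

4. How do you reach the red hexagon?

turn right 49°, forward 5.2 m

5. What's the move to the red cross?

turn right 38°, forward 5.7 m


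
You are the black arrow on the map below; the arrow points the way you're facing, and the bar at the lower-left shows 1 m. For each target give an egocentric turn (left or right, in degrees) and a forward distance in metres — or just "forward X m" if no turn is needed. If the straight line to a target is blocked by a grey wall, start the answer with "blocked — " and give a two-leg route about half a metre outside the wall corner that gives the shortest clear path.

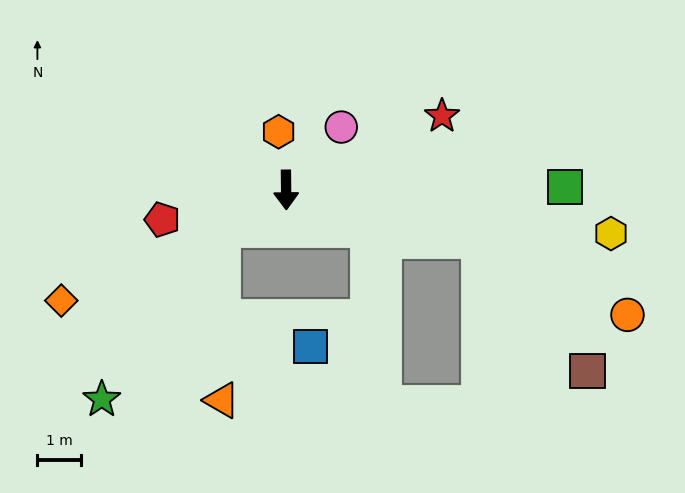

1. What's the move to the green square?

turn left 90°, forward 6.4 m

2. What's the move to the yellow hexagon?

turn left 82°, forward 7.5 m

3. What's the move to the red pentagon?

turn right 77°, forward 2.9 m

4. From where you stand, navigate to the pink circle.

turn left 138°, forward 1.9 m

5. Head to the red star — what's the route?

turn left 115°, forward 3.9 m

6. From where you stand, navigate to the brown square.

blocked — turn left 75°, forward 4.6 m, then turn right 36°, forward 3.9 m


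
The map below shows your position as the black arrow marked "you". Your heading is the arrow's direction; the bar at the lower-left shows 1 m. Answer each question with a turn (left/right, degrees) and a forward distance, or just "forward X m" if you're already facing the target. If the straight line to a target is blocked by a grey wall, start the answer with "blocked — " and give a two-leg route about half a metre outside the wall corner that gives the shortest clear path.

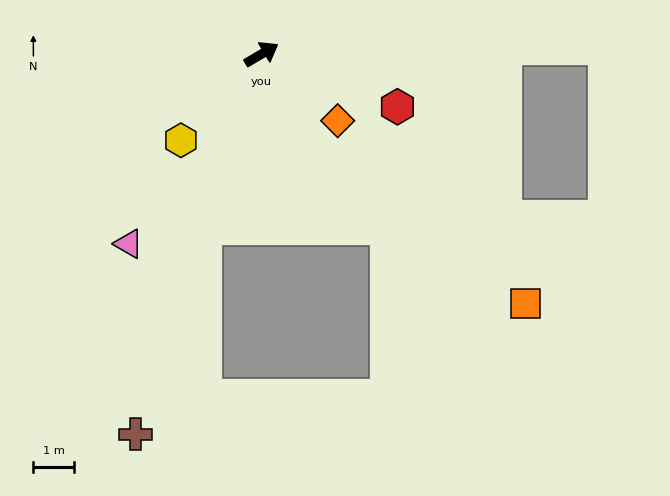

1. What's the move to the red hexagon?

turn right 52°, forward 3.6 m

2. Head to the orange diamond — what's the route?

turn right 72°, forward 2.5 m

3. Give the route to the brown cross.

turn right 139°, forward 9.9 m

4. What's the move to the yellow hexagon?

turn right 164°, forward 2.9 m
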